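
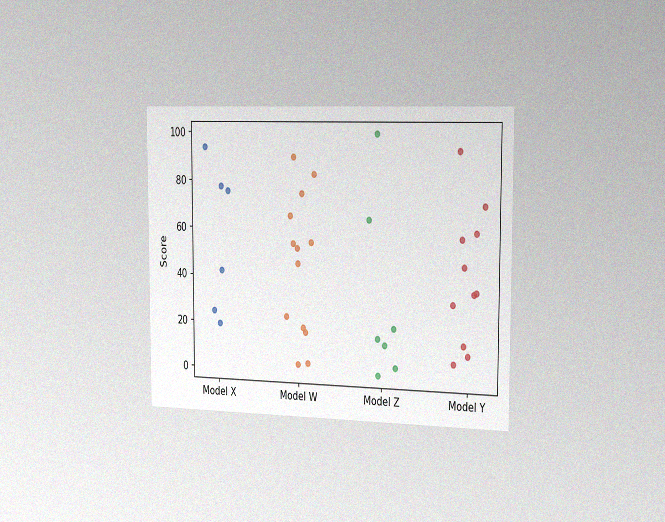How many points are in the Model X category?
The chart is viewed slightly from the right, with some photo noise. Counting the markers in the Model X column gives 6.

6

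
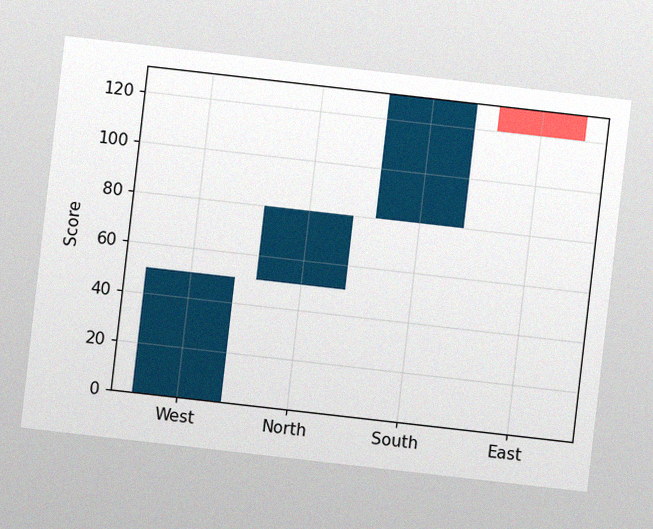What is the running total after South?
130

The chart is tilted about 6° clockwise, with some photo noise. After South the running total reaches 130.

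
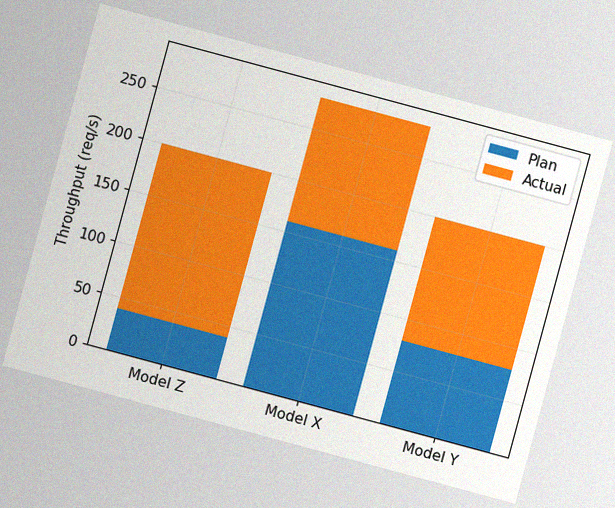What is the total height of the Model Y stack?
200req/s

The chart is tilted about 15° clockwise, with some photo noise. The Model Y stack's top reaches 200req/s on the y-axis.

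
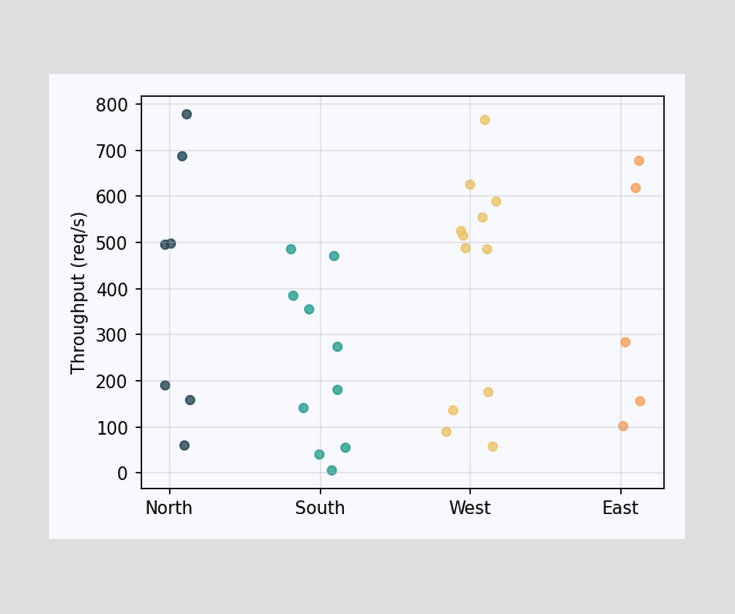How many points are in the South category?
10

Counting the markers in the South column gives 10.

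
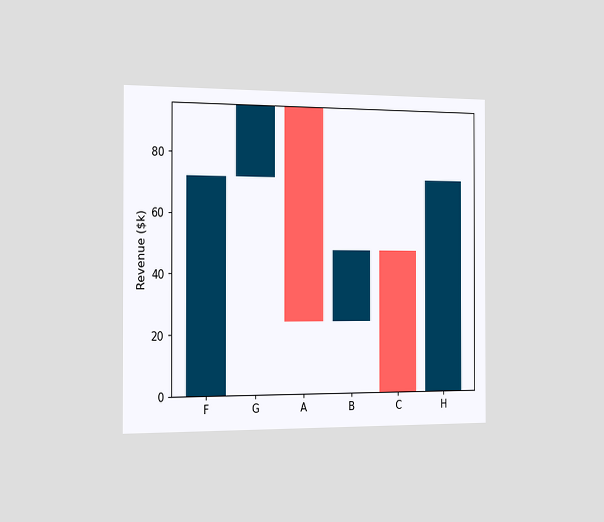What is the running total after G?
The chart is viewed slightly from the left. After G the running total reaches $96k.

$96k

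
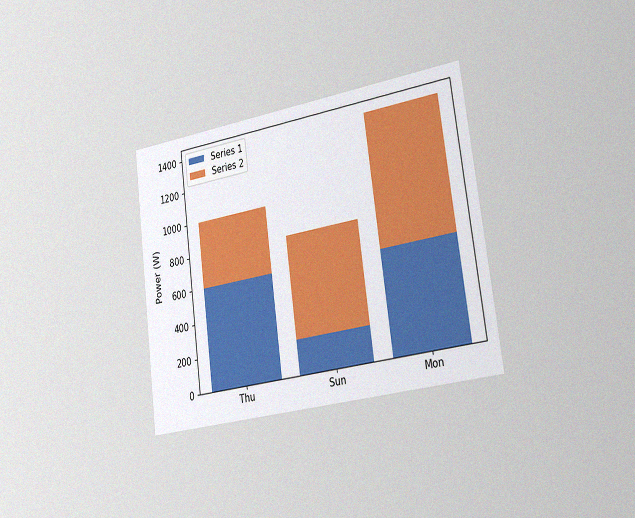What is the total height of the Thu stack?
1000W

The chart is tilted about 8° counter-clockwise and viewed slightly from the right, with some photo noise. The Thu stack's top reaches 1000W on the y-axis.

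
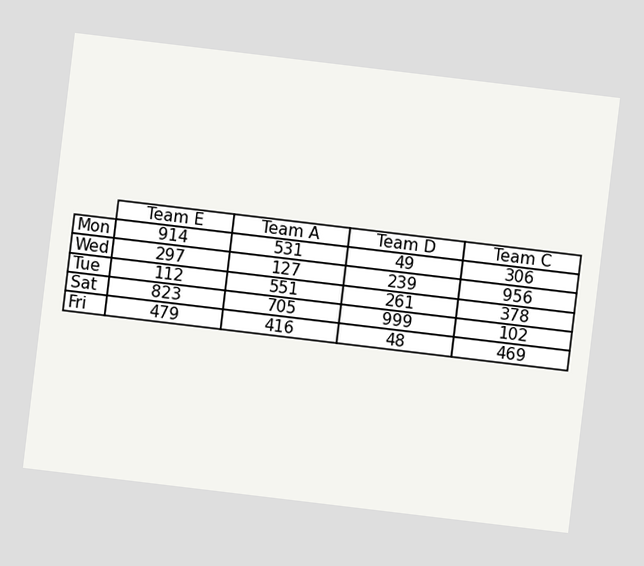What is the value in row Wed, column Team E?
297

The chart is tilted about 7° clockwise. The (Wed, Team E) cell reads 297.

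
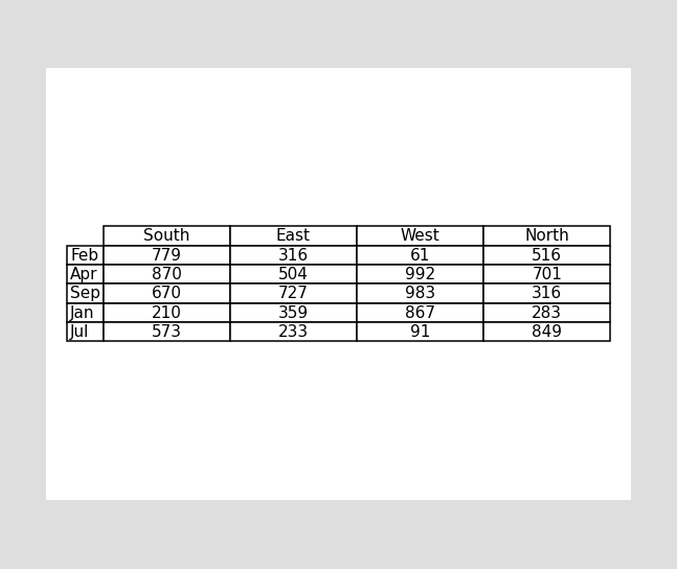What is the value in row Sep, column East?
The (Sep, East) cell reads 727.

727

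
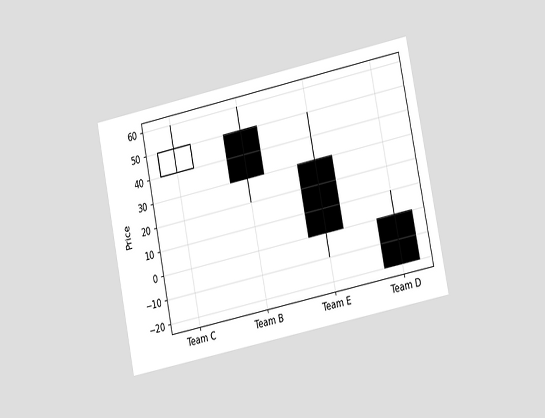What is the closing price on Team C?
50

The chart is tilted about 11° counter-clockwise and viewed slightly from the right. The Team C candle closes at 50.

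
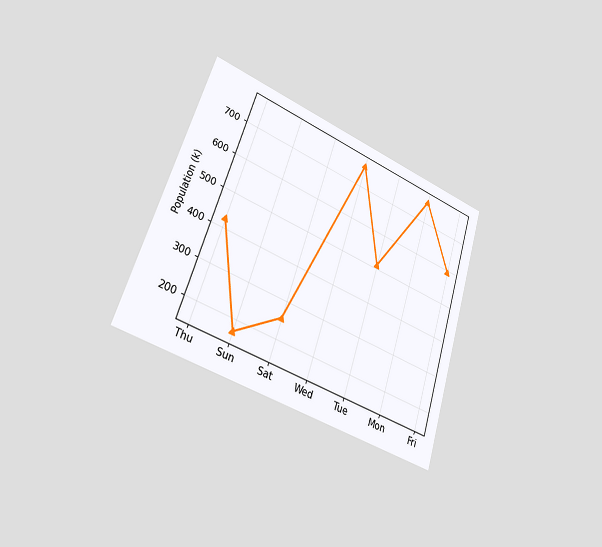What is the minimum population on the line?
170k

The chart is tilted about 18° clockwise and viewed slightly from the left. The lowest point is at Sun, and reading across to the y-axis gives 170k.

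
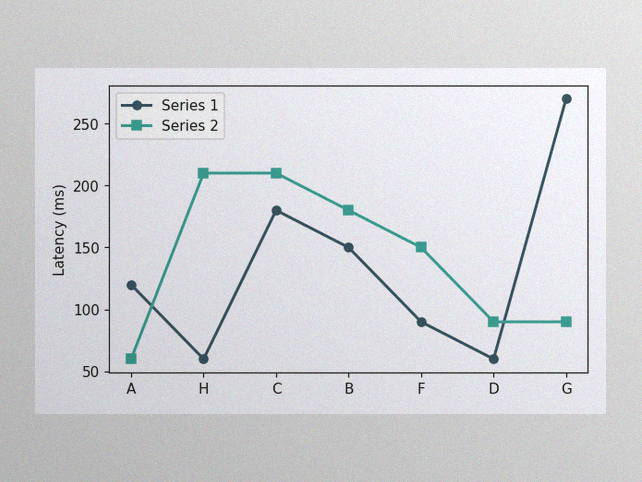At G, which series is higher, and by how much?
Series 1, by 180ms

The image has some photo noise and uneven lighting. At G, Series 1 sits above the other line by 180ms.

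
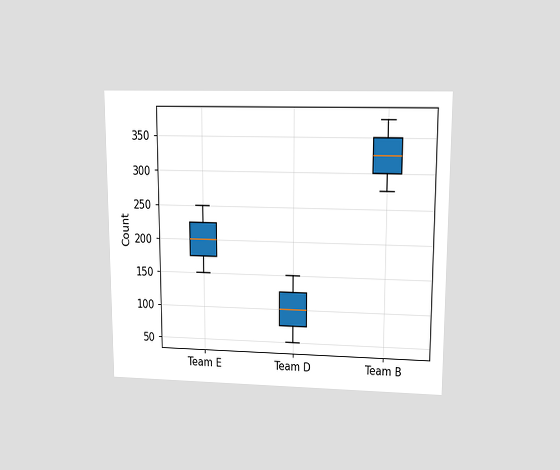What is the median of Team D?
100

The chart is viewed at a slight angle. The median line in the Team D box sits at 100.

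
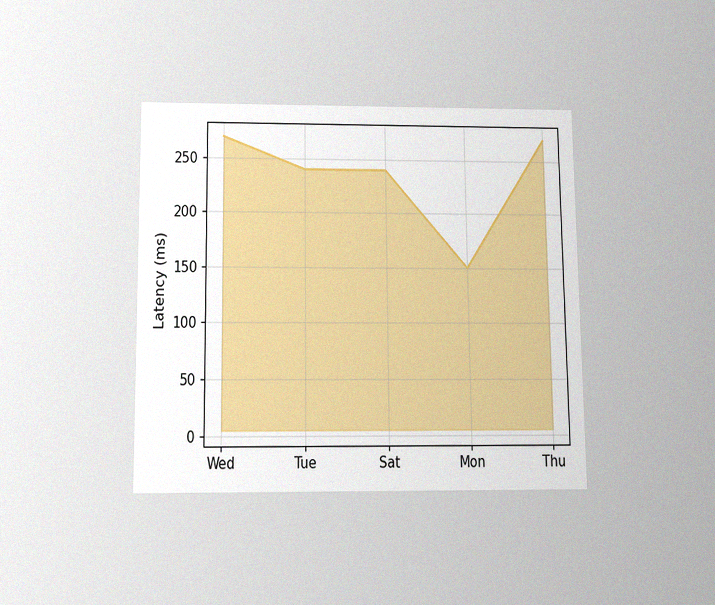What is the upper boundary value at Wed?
270ms

The chart is viewed slightly from below, with some photo noise. At Wed the upper boundary is at 270ms.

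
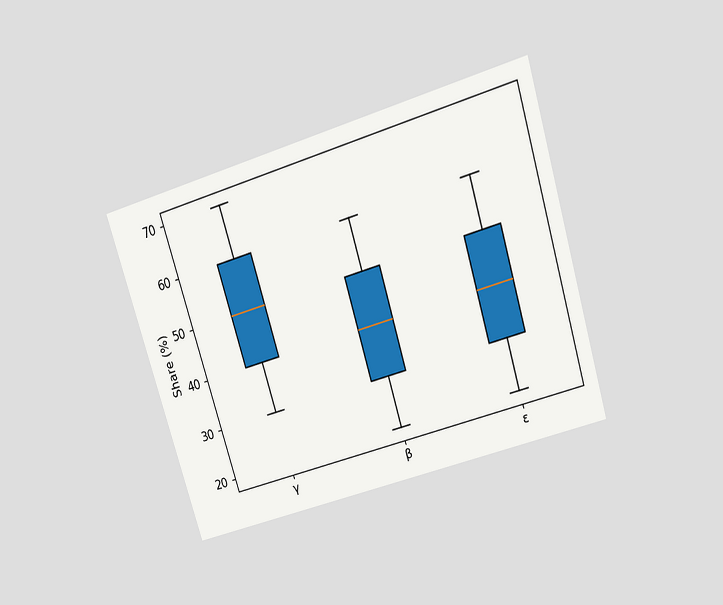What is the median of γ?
The chart is tilted about 17° counter-clockwise and viewed slightly from above. The median line in the γ box sits at 50%.

50%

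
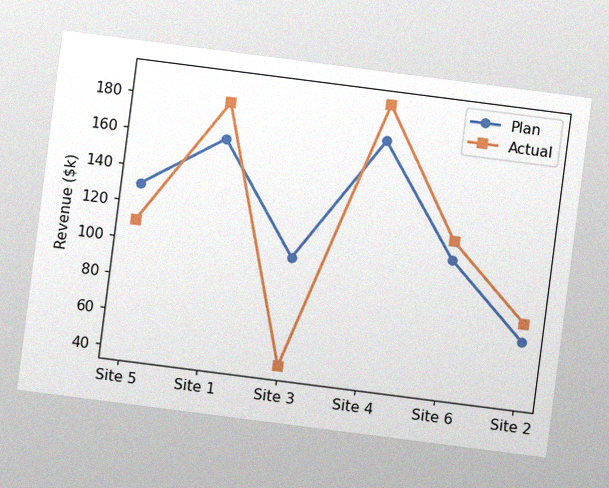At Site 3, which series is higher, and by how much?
Plan, by $60k

The chart is tilted about 7° clockwise, with some photo noise. At Site 3, Plan sits above the other line by $60k.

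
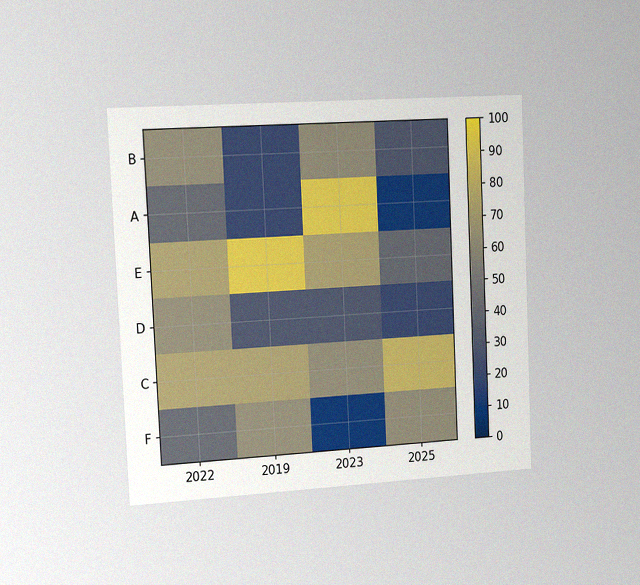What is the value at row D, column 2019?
The chart is tilted about 3° counter-clockwise and viewed slightly from the left, with some photo noise. Matching cell (D, 2019) against the colorbar gives 30.

30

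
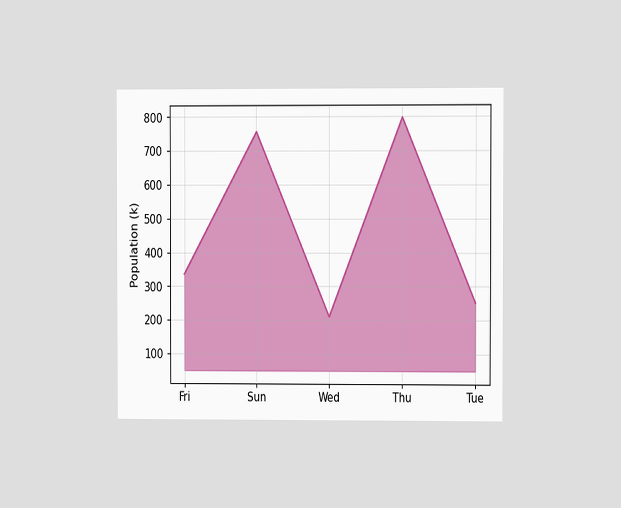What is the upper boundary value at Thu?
The chart is viewed at a slight angle. At Thu the upper boundary is at 798k.

798k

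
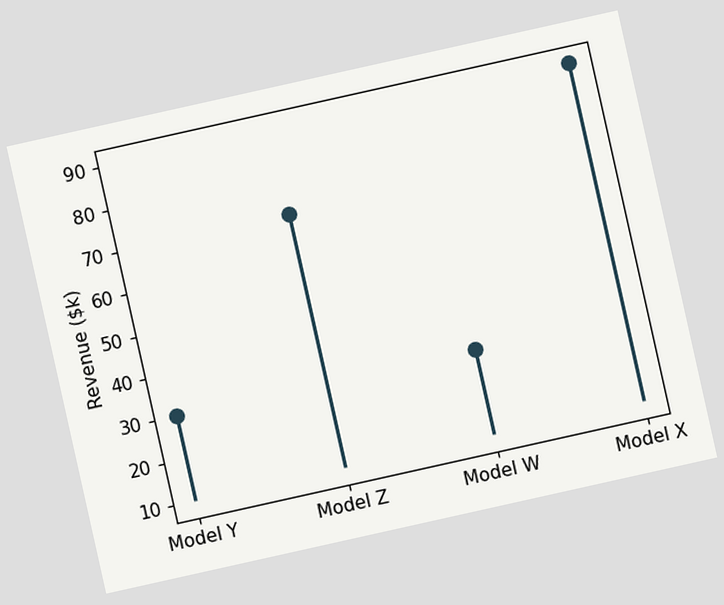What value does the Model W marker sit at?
The chart is tilted about 13° counter-clockwise. The Model W marker sits at $30k.

$30k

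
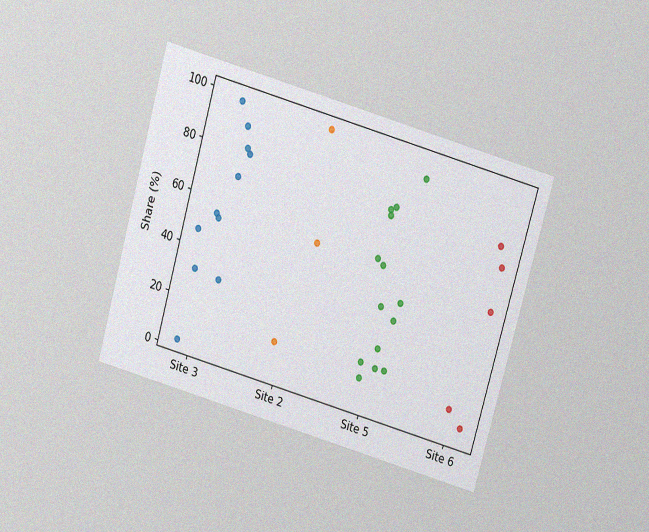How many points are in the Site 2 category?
3

The chart is tilted about 16° clockwise and viewed slightly from above, with some photo noise. Counting the markers in the Site 2 column gives 3.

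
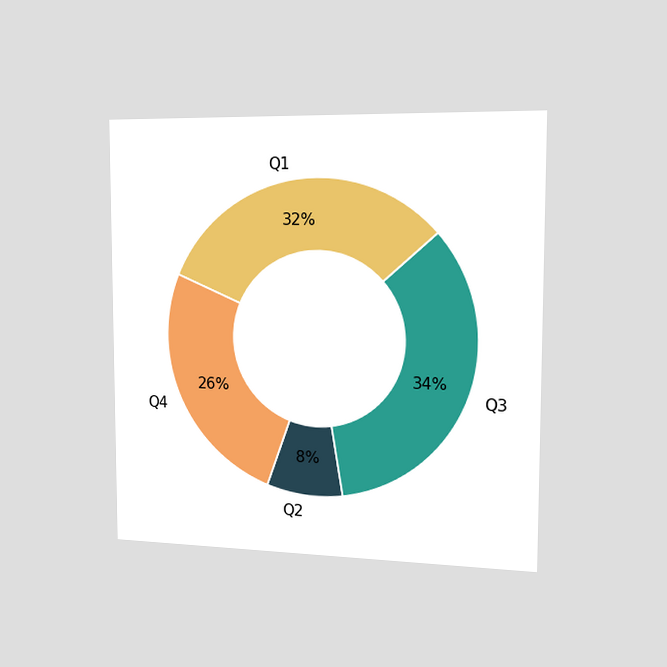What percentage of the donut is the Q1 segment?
The chart is viewed slightly from the right. The Q1 segment takes up 32% of the ring.

32%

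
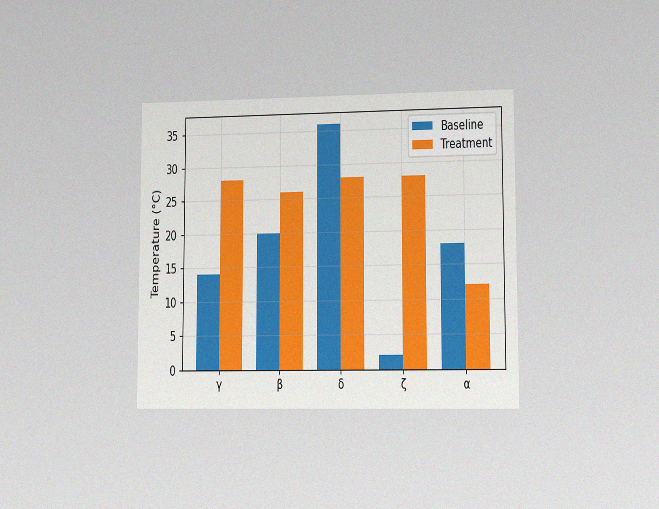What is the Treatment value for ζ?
The chart is viewed slightly from the right, with some photo noise. The Treatment bar at ζ reaches 28°C on the y-axis.

28°C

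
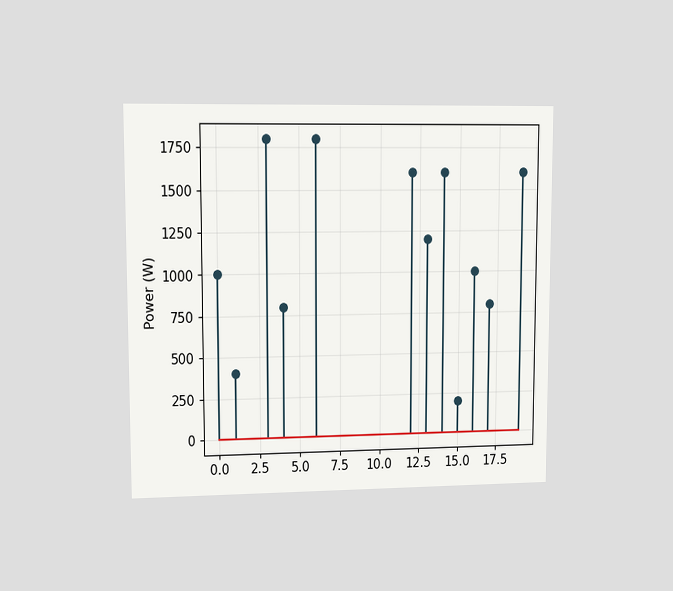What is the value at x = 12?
1600W

The chart is viewed at a slight angle. The stem at x=12 reaches 1600W.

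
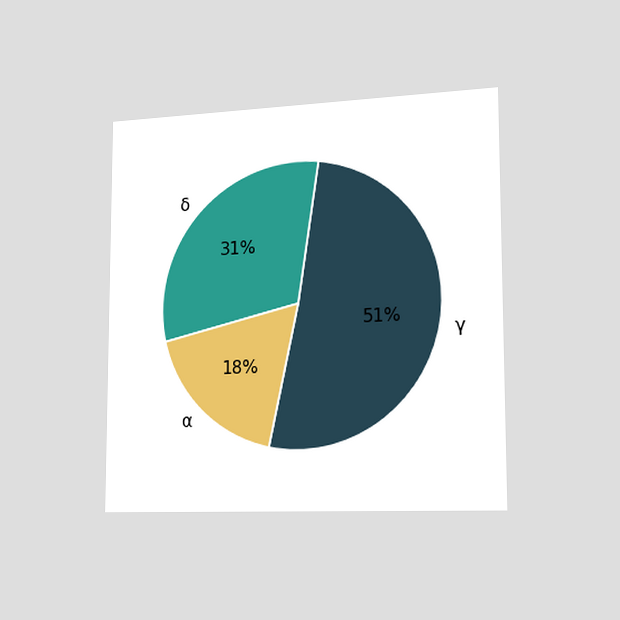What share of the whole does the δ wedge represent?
The chart is viewed slightly from the right. The δ slice takes up 31% of the pie.

31%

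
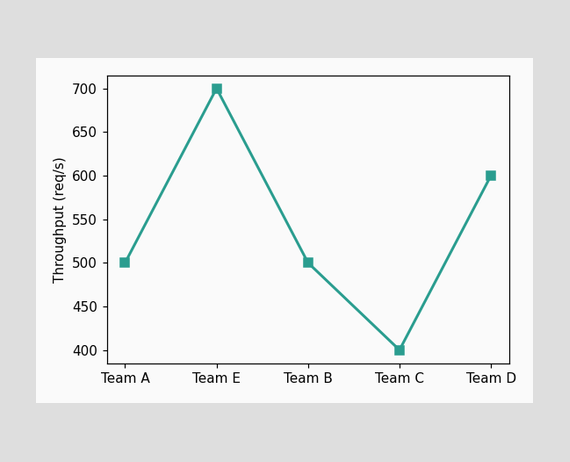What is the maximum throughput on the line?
700req/s

The highest point is at Team E, and reading across to the y-axis gives 700req/s.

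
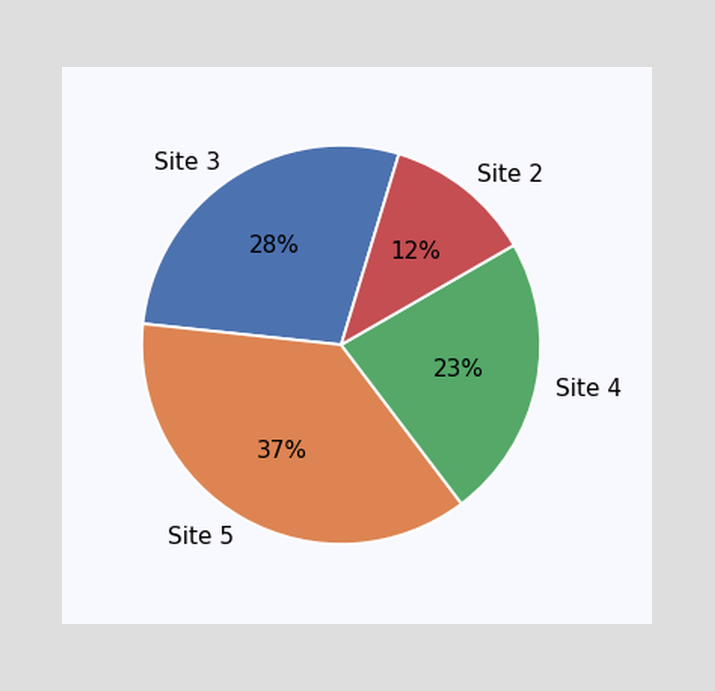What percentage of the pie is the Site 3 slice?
28%

The Site 3 slice takes up 28% of the pie.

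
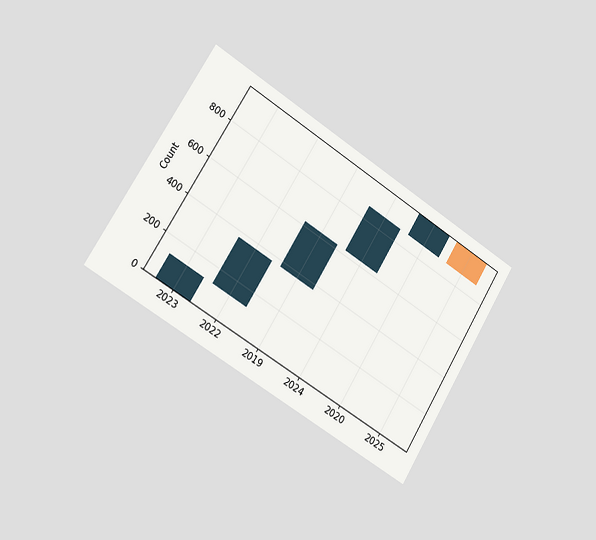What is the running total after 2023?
124

The chart is tilted about 32° clockwise and viewed slightly from the left. After 2023 the running total reaches 124.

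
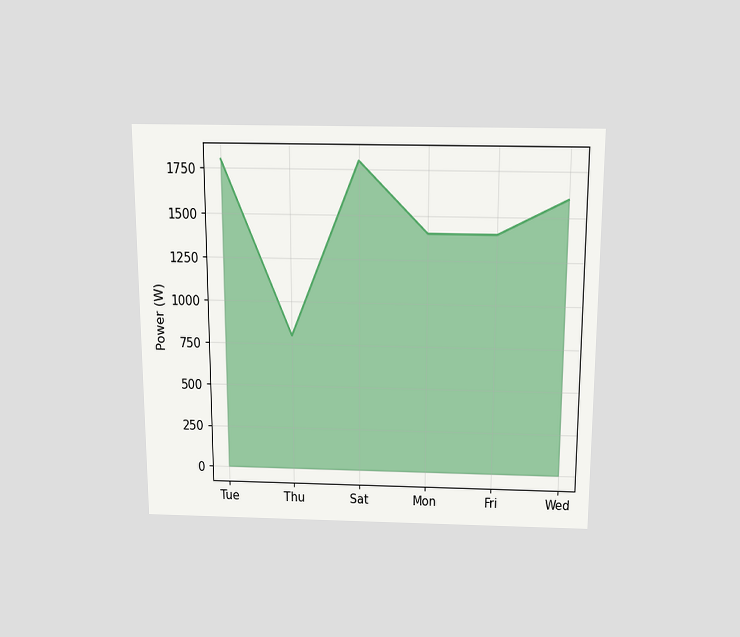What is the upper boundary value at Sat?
The chart is viewed slightly from above. At Sat the upper boundary is at 1800W.

1800W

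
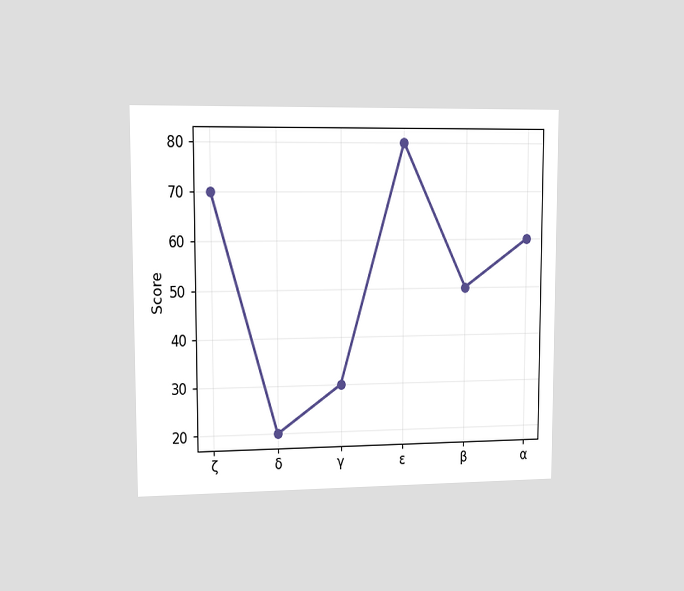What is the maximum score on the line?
80

The chart is viewed slightly from the left. The highest point is at ε, and reading across to the y-axis gives 80.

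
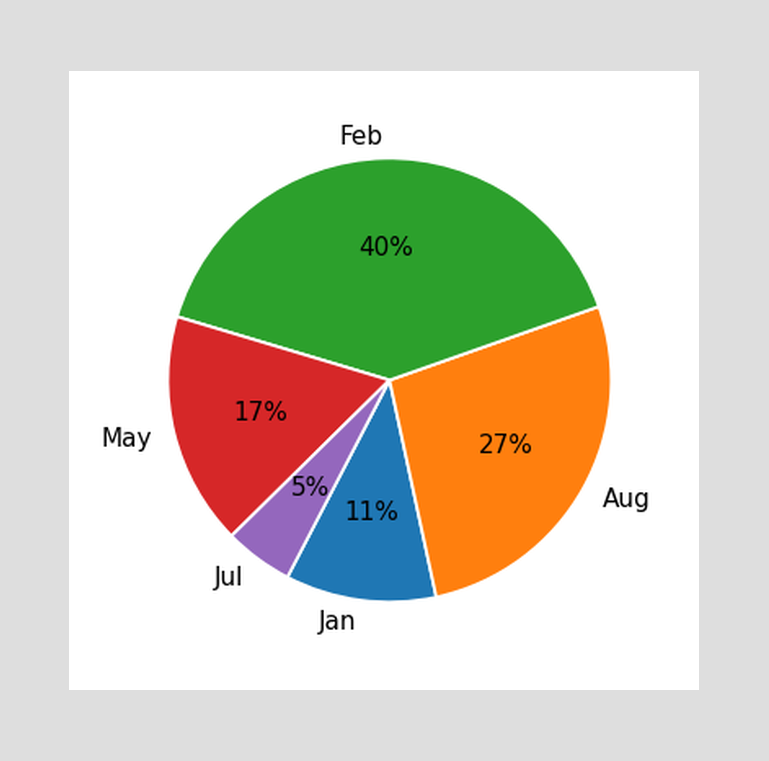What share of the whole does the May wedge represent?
17%

The May slice takes up 17% of the pie.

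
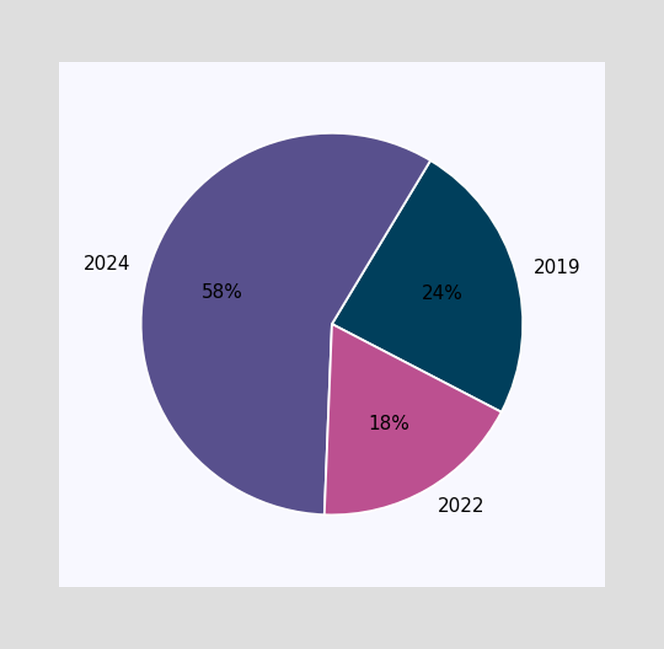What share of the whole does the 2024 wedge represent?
58%

The 2024 slice takes up 58% of the pie.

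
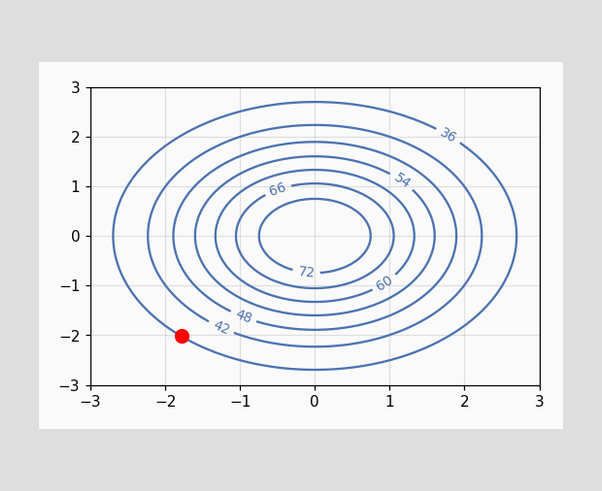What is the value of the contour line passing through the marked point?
36

The marked point sits on the contour labelled 36.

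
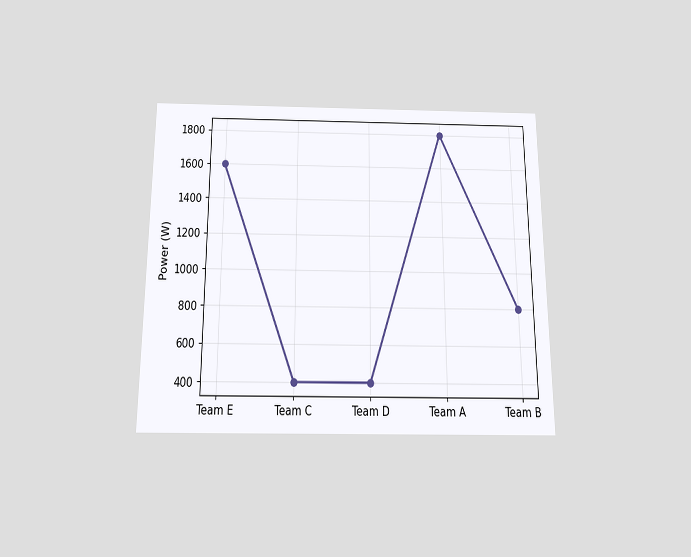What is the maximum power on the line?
1800W

The chart is viewed slightly from below. The highest point is at Team A, and reading across to the y-axis gives 1800W.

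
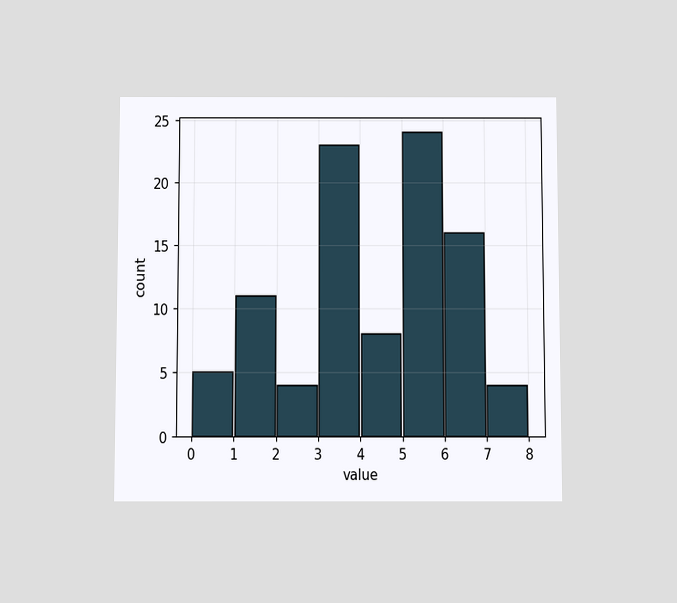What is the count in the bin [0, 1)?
The chart is viewed slightly from below. The [0, 1) bin has height 5.

5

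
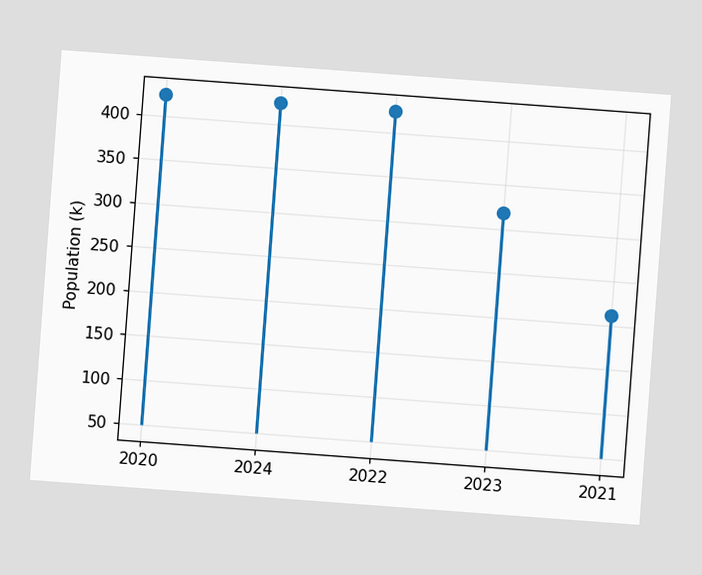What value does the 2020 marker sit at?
424k

The chart is tilted about 4° clockwise. The 2020 marker sits at 424k.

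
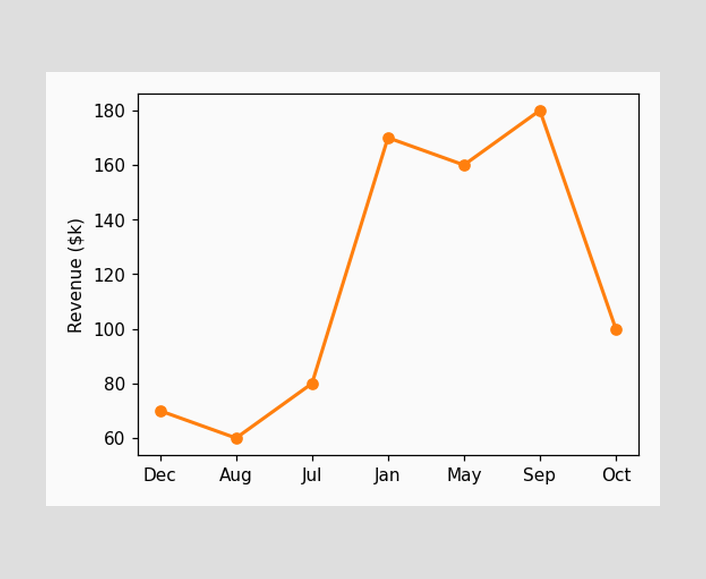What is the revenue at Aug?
At Aug, the line is at $60k.

$60k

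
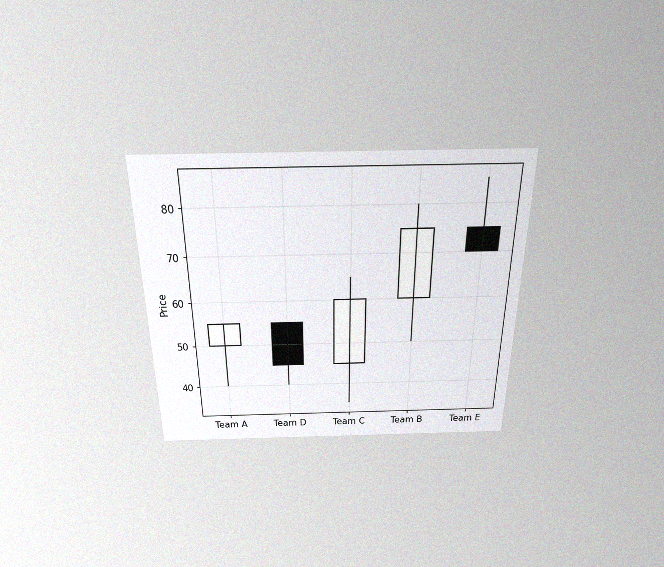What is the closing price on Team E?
The chart is viewed slightly from above, with some photo noise. The Team E candle closes at 70.

70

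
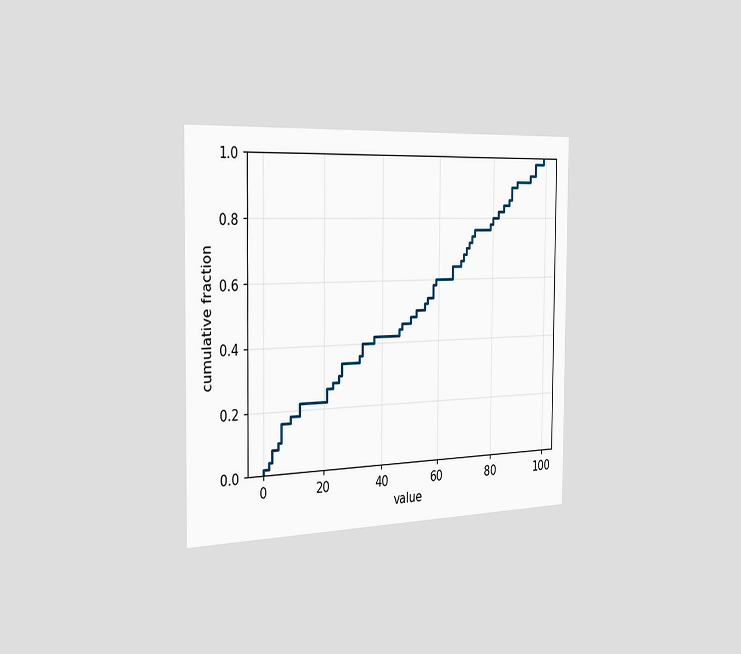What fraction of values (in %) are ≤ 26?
34%

The chart is viewed slightly from the left. At x=26 the ECDF step is at 34%.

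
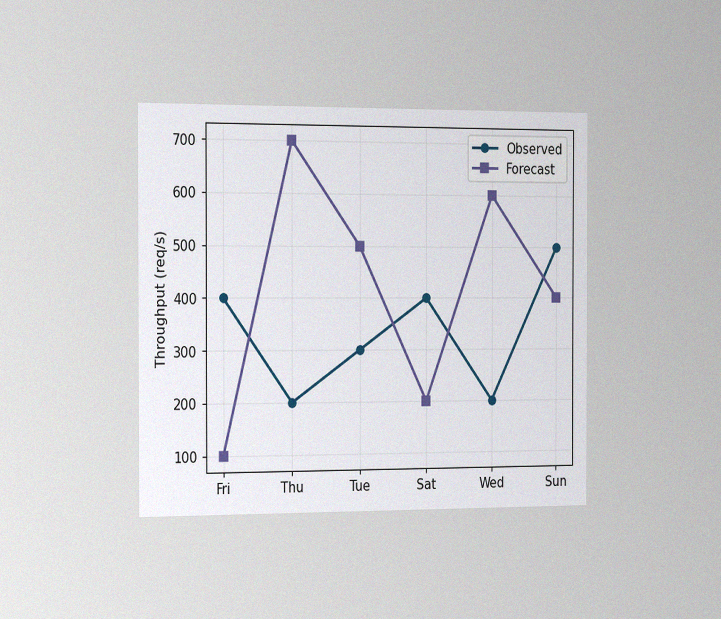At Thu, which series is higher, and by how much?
Forecast, by 500req/s

The chart is viewed slightly from the left, with some photo noise. At Thu, Forecast sits above the other line by 500req/s.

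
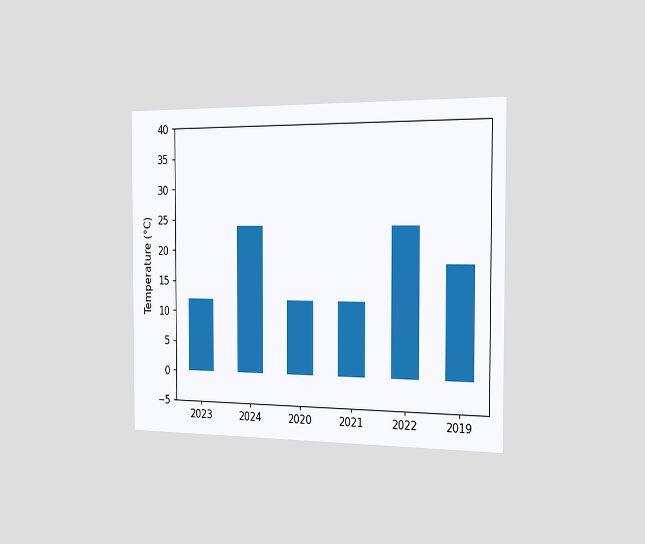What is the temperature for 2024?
The chart is viewed slightly from the right. Reading along the chart's y-axis, the 2024 bar reaches 24°C.

24°C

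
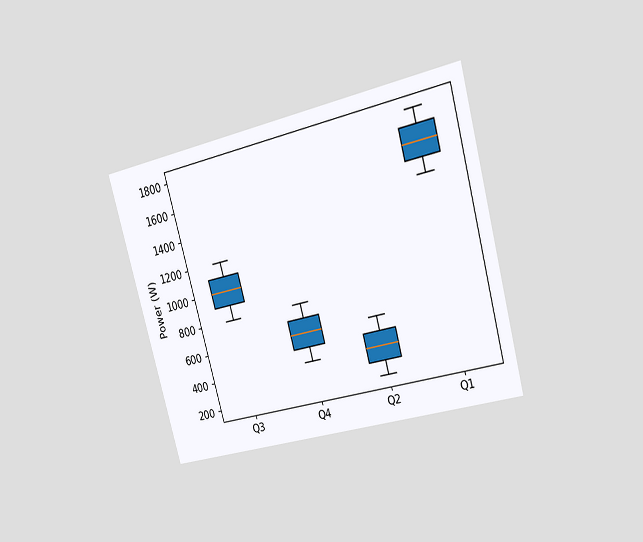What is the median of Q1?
The chart is tilted about 15° counter-clockwise and viewed slightly from the right. The median line in the Q1 box sits at 1600W.

1600W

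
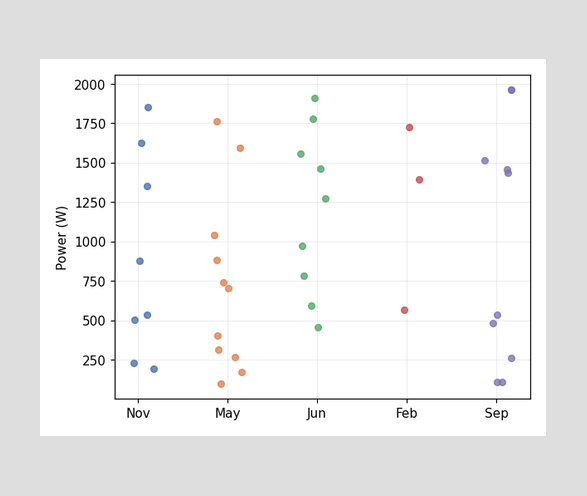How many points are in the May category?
11

Counting the markers in the May column gives 11.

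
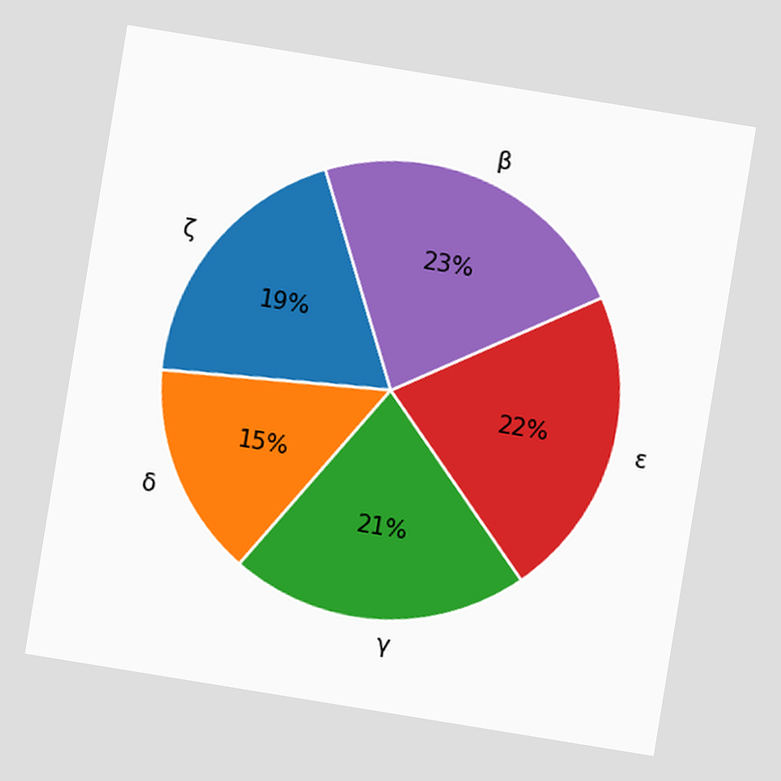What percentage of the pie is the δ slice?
The chart is tilted about 9° clockwise. The δ slice takes up 15% of the pie.

15%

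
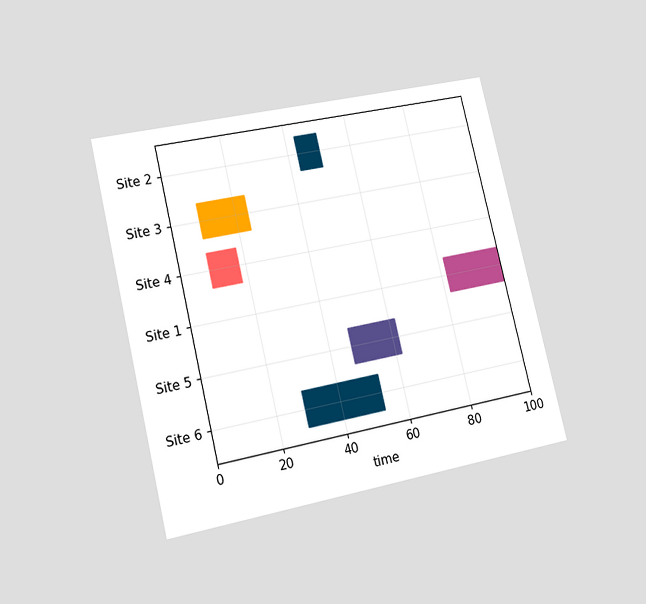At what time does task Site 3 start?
9

The chart is tilted about 13° counter-clockwise and viewed at a slight angle. The Site 3 bar begins at t=9.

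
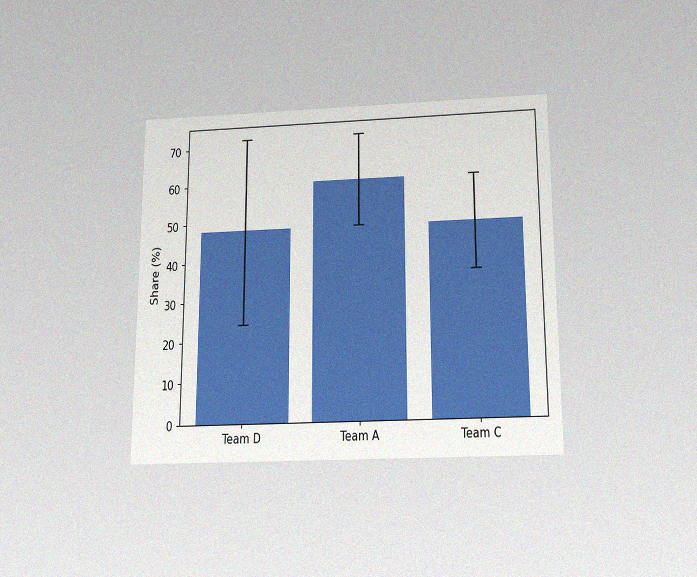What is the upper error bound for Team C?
The chart is viewed slightly from below, with some photo noise. The Team C bar's upper whisker reaches 60%.

60%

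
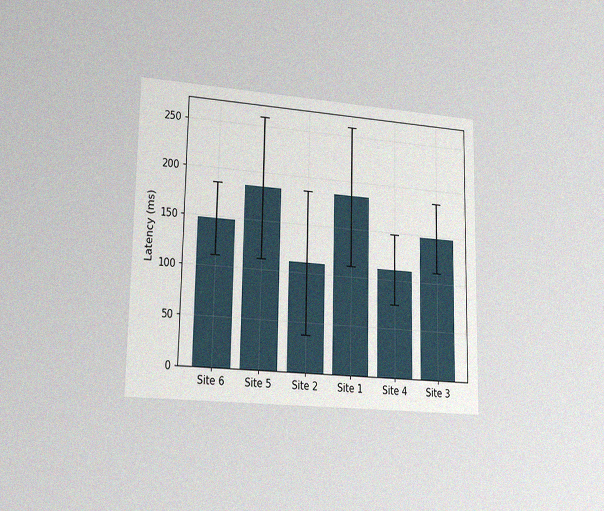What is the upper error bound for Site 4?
The chart is viewed slightly from the left, with some photo noise. The Site 4 bar's upper whisker reaches 148ms.

148ms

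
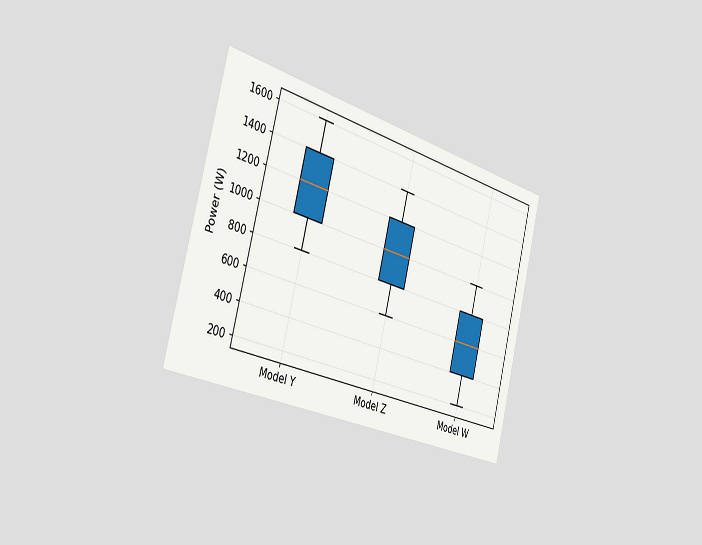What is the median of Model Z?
1000W

The chart is tilted about 15° clockwise and viewed slightly from the left. The median line in the Model Z box sits at 1000W.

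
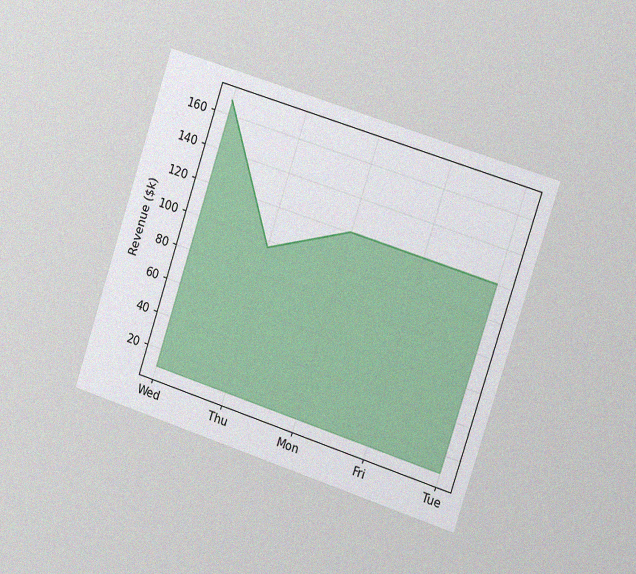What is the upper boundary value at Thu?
$96k

The chart is tilted about 18° clockwise and viewed slightly from the right, with some photo noise. At Thu the upper boundary is at $96k.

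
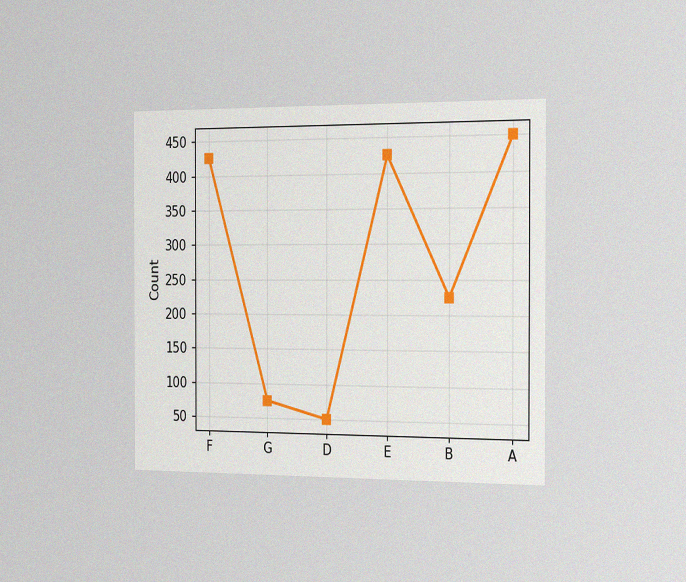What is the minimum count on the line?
The chart is viewed slightly from the right, with some photo noise. The lowest point is at D, and reading across to the y-axis gives 50.

50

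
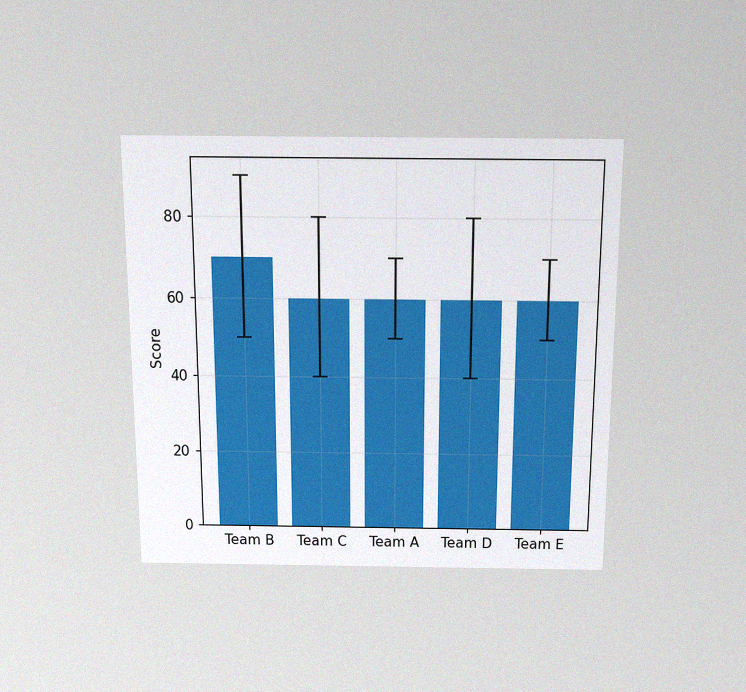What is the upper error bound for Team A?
70

The chart is viewed slightly from above, with some photo noise. The Team A bar's upper whisker reaches 70.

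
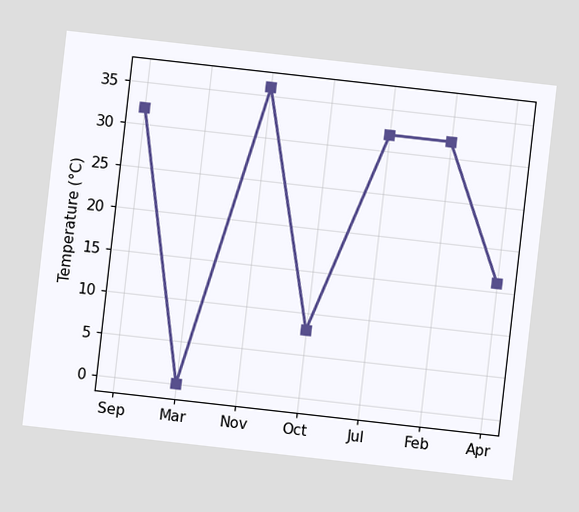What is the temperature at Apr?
The chart is tilted about 6° clockwise. At Apr, the line is at 16°C.

16°C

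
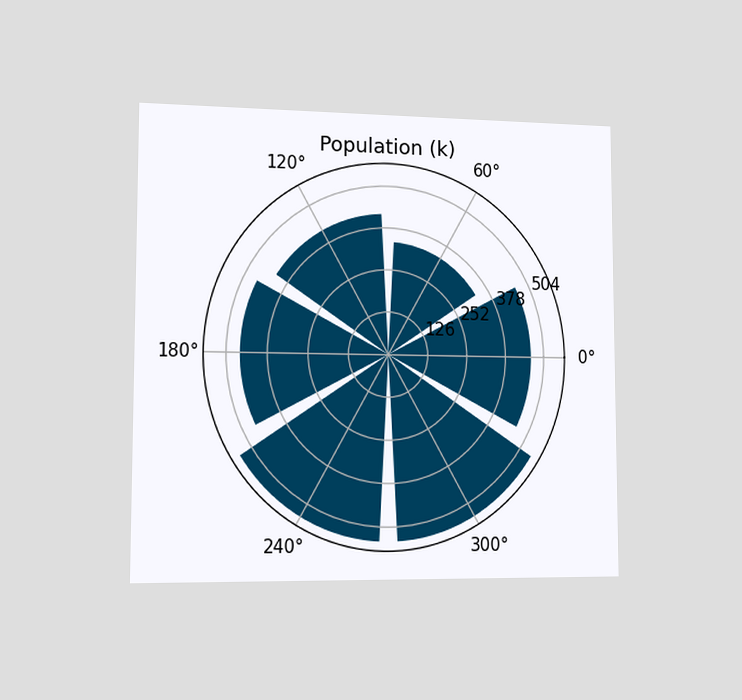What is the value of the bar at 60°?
The chart is viewed slightly from the left. The bar at 60° reaches 336k on the radial axis.

336k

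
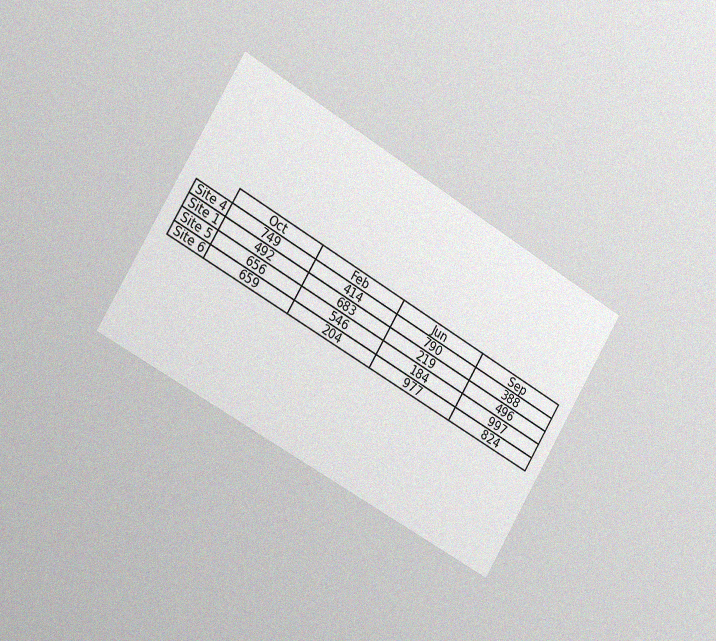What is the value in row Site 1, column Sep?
The chart is tilted about 31° clockwise and viewed slightly from the left, with some photo noise. The (Site 1, Sep) cell reads 496.

496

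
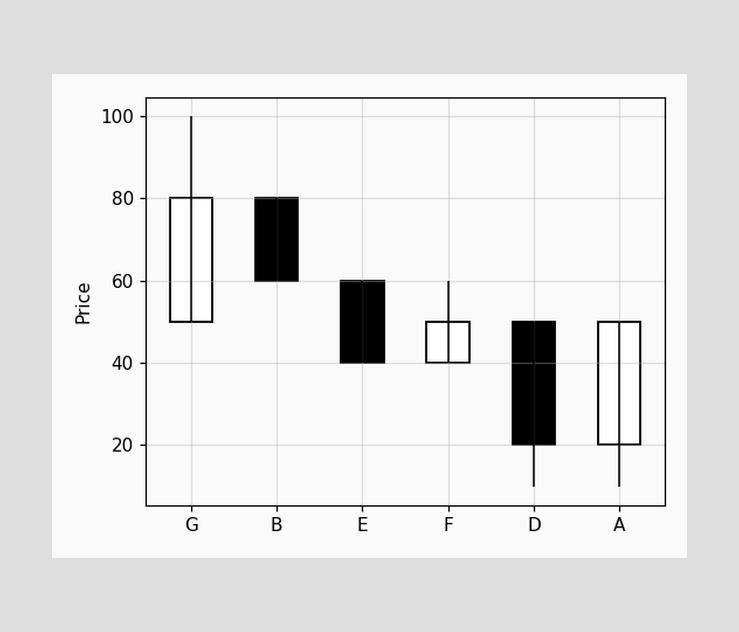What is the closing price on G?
80

The G candle closes at 80.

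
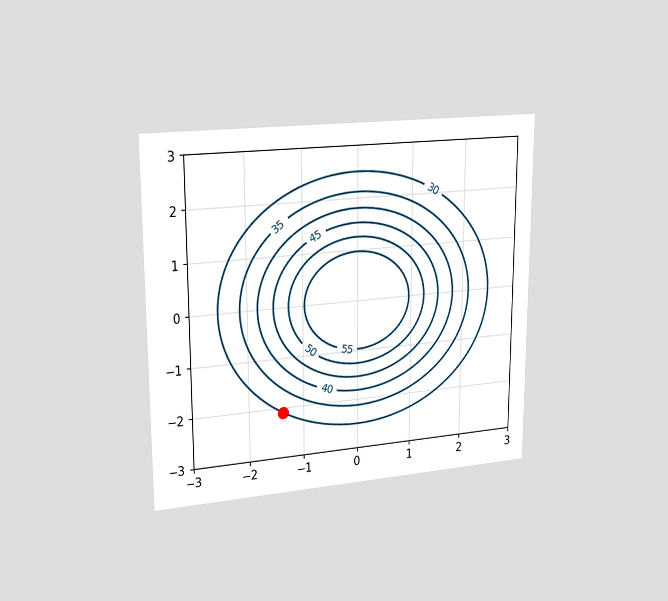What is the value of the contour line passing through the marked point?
30

The chart is viewed slightly from the left. The marked point sits on the contour labelled 30.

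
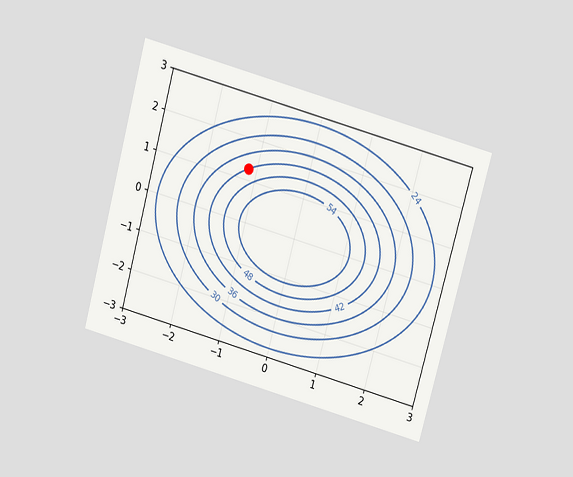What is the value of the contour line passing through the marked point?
The chart is tilted about 15° clockwise and viewed slightly from above. The marked point sits on the contour labelled 42.

42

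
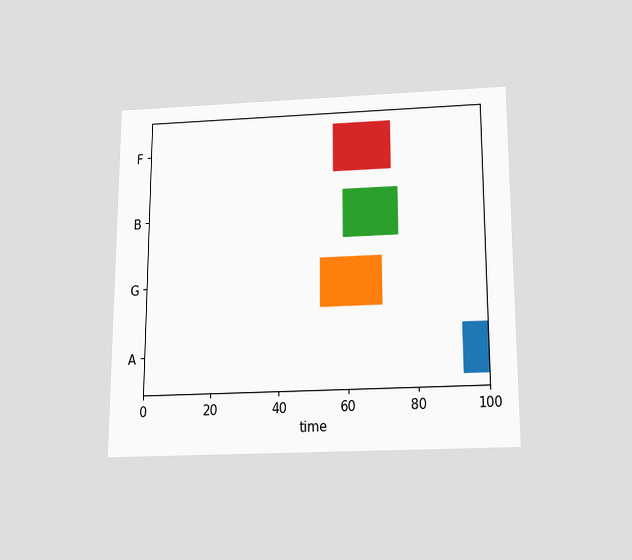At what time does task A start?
93

The chart is viewed slightly from below. The A bar begins at t=93.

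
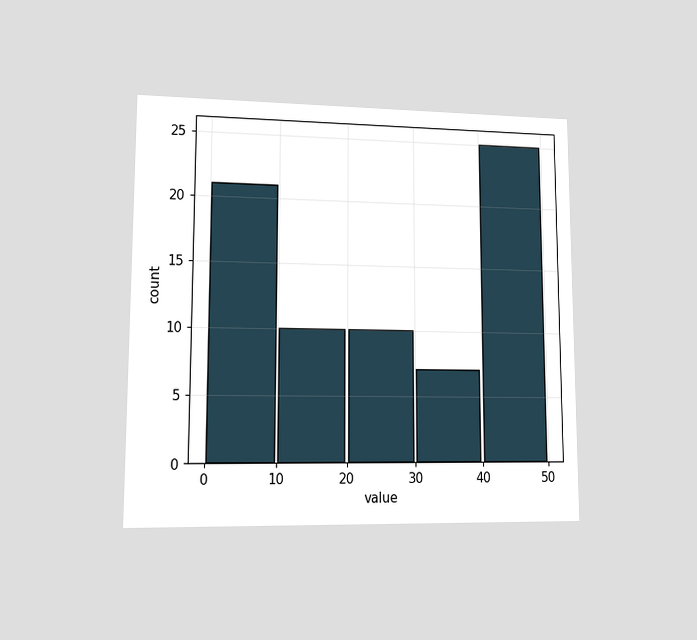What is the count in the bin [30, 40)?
The chart is viewed at a slight angle. The [30, 40) bin has height 7.

7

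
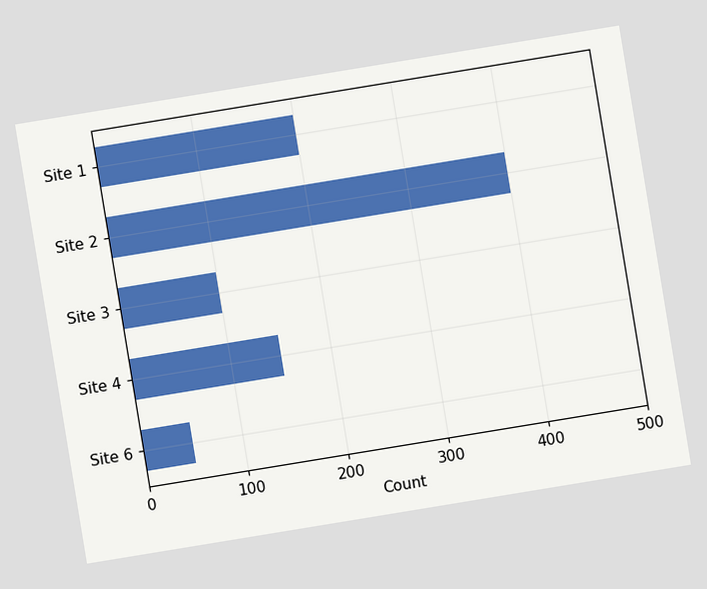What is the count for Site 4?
150

The chart is tilted about 9° counter-clockwise. Reading along the chart's x-axis, the Site 4 bar reaches 150.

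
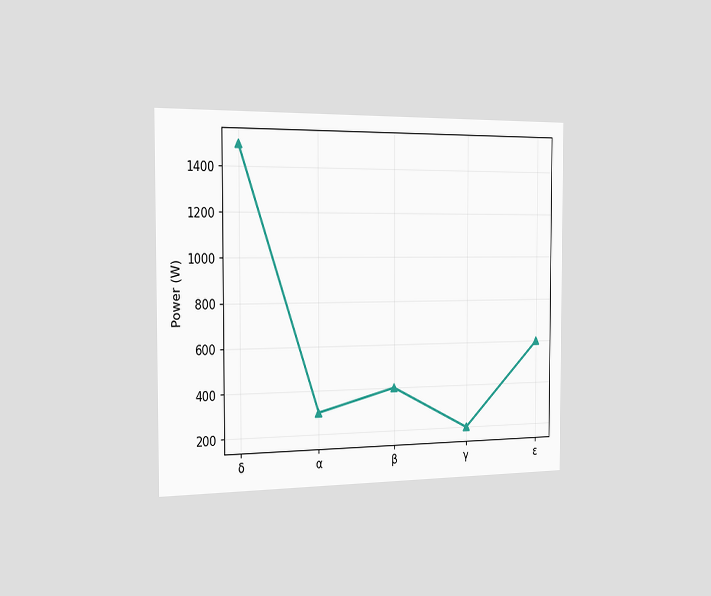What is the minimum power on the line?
200W

The chart is viewed slightly from the left. The lowest point is at γ, and reading across to the y-axis gives 200W.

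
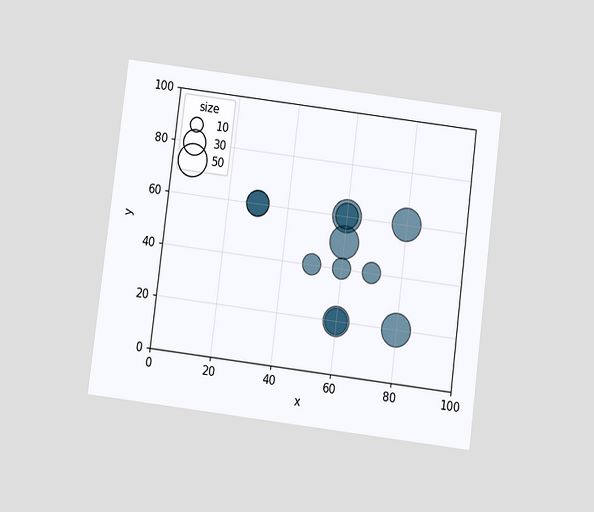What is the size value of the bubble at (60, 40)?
The chart is tilted about 7° clockwise and viewed slightly from below. Matching the bubble at (60, 40) against the size legend gives 20.

20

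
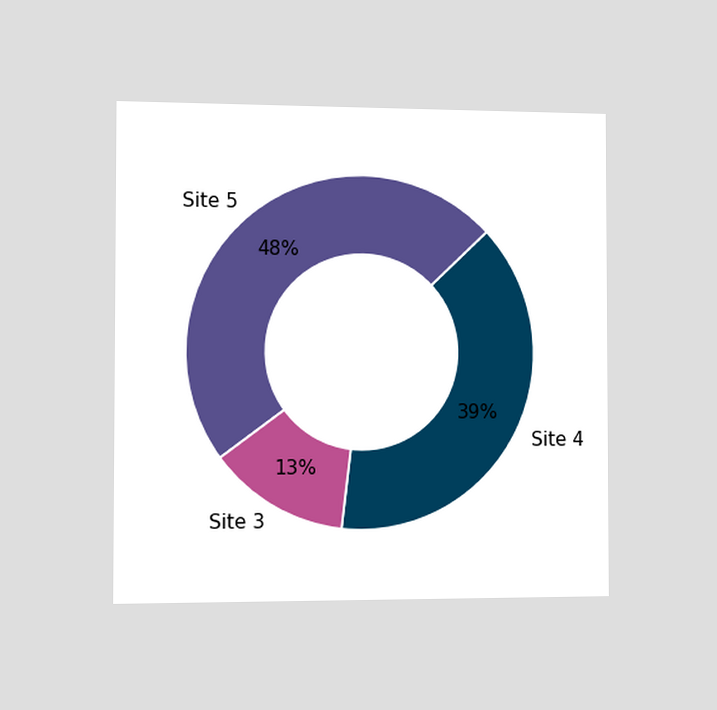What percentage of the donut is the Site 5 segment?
48%

The chart is viewed slightly from the left. The Site 5 segment takes up 48% of the ring.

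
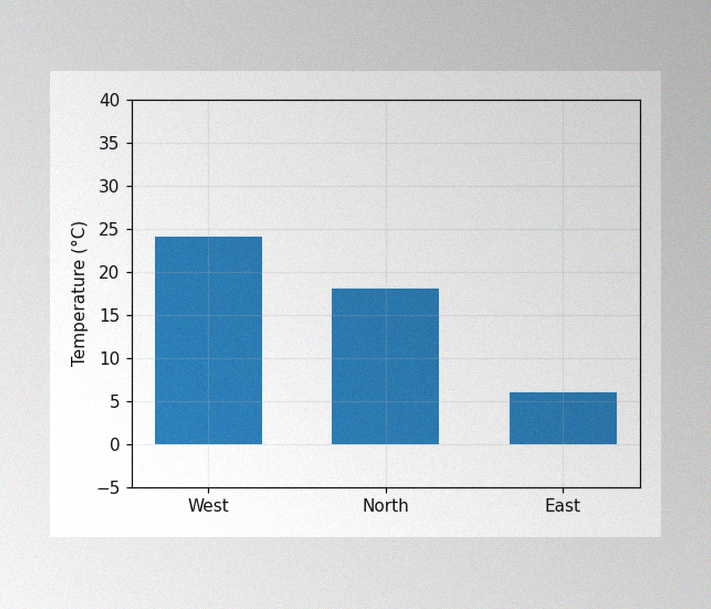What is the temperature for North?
18°C

The image has some photo noise and uneven lighting. Reading along the chart's y-axis, the North bar reaches 18°C.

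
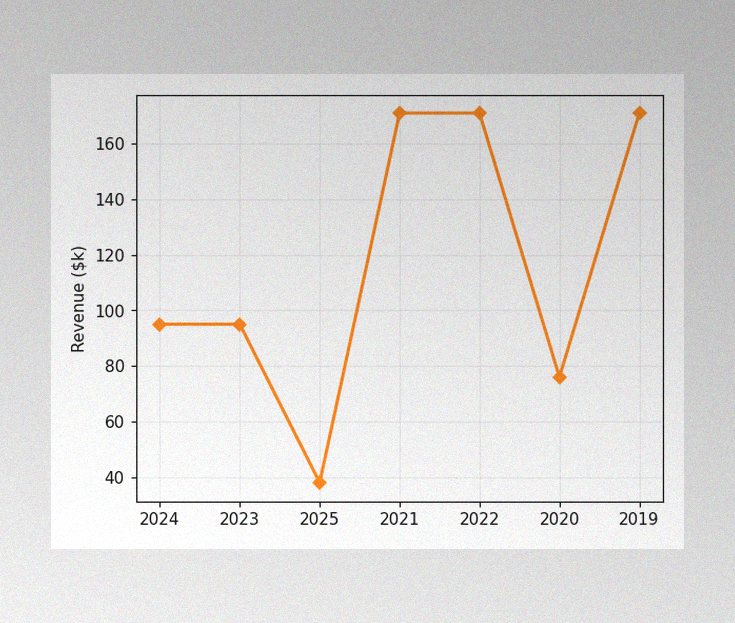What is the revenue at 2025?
The image has some photo noise and uneven lighting. At 2025, the line is at $38k.

$38k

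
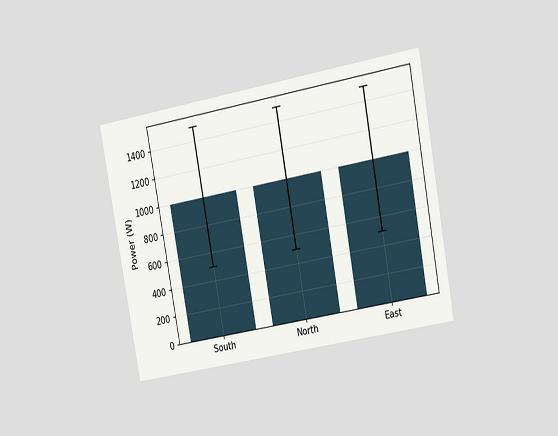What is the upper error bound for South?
1500W

The chart is tilted about 10° counter-clockwise and viewed slightly from the right. The South bar's upper whisker reaches 1500W.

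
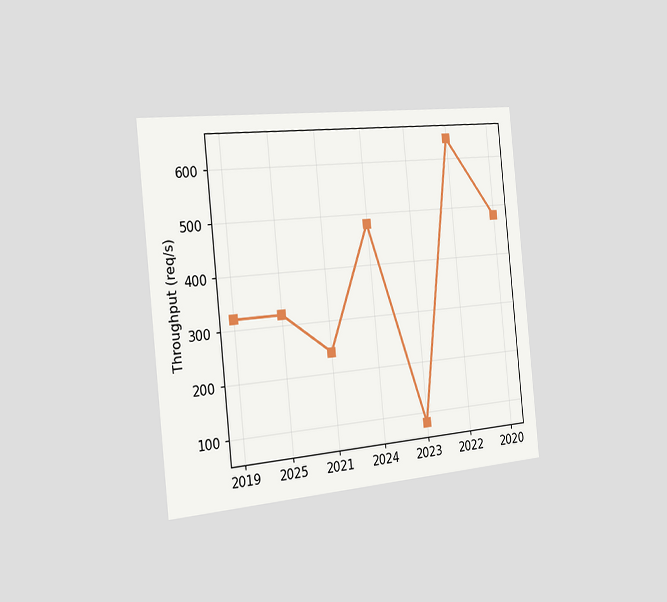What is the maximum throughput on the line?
640req/s

The chart is tilted about 6° counter-clockwise and viewed slightly from the left. The highest point is at 2022, and reading across to the y-axis gives 640req/s.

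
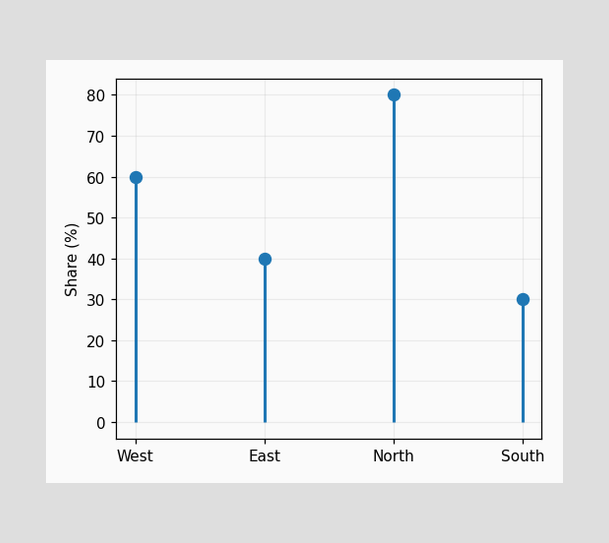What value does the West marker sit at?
60%

The West marker sits at 60%.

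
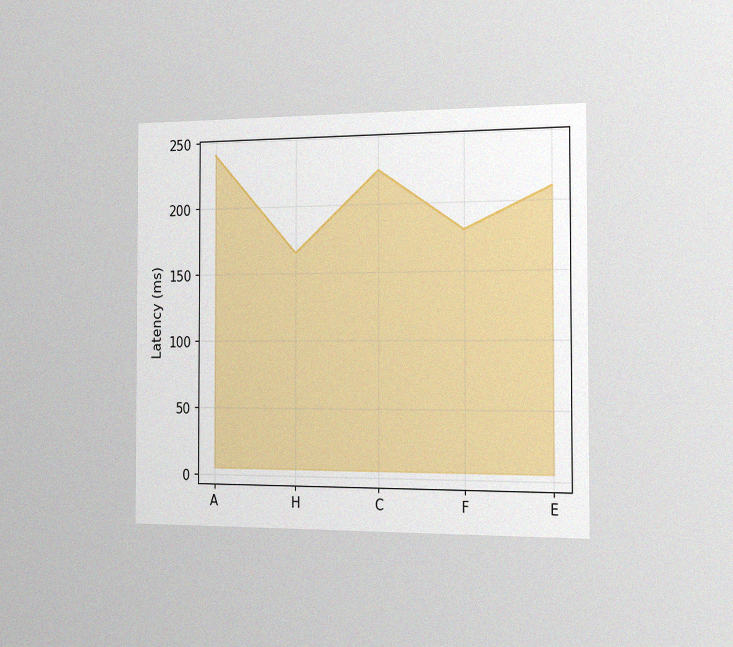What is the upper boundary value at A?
The chart is viewed slightly from the right, with some photo noise. At A the upper boundary is at 240ms.

240ms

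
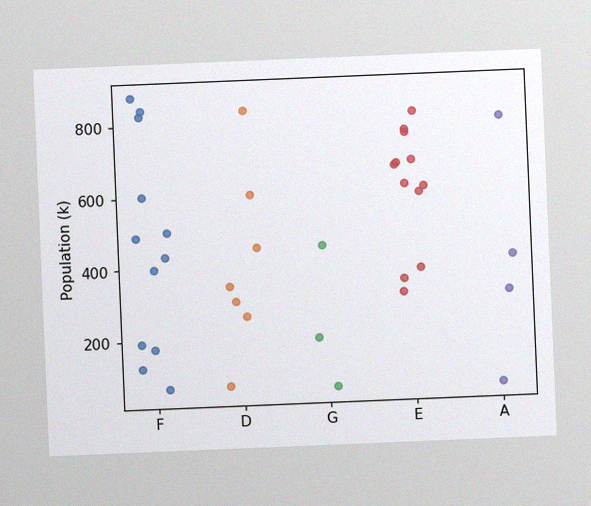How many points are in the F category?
12

The chart is tilted about 2° counter-clockwise, with some photo noise. Counting the markers in the F column gives 12.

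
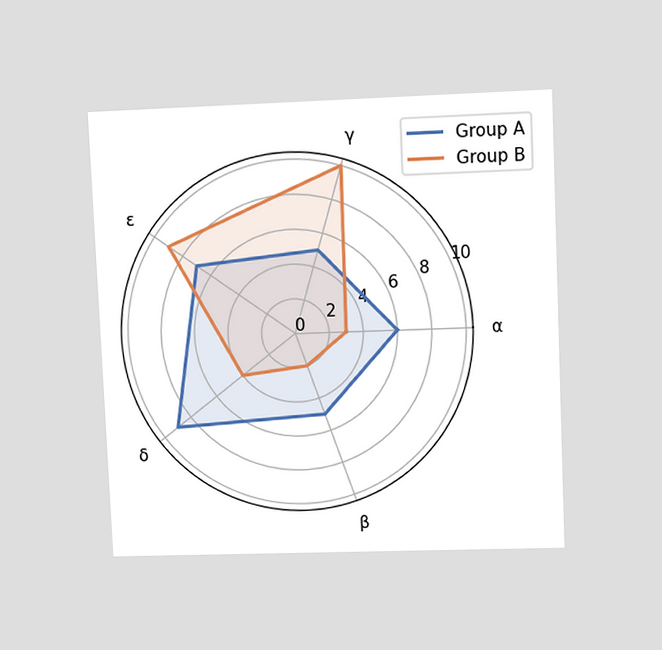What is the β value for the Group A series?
5

The chart is tilted about 2° counter-clockwise and viewed at a slight angle. On the β axis, Group A reaches 5.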